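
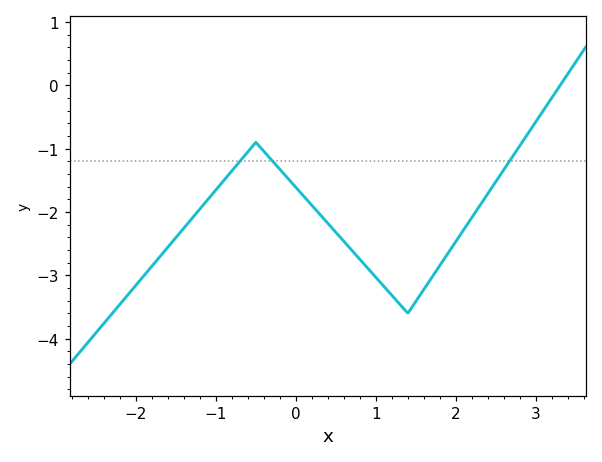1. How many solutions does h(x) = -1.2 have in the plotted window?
3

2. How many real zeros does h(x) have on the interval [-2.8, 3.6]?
1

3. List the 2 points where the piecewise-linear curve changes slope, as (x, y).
(-0.5, -0.9); (1.4, -3.6)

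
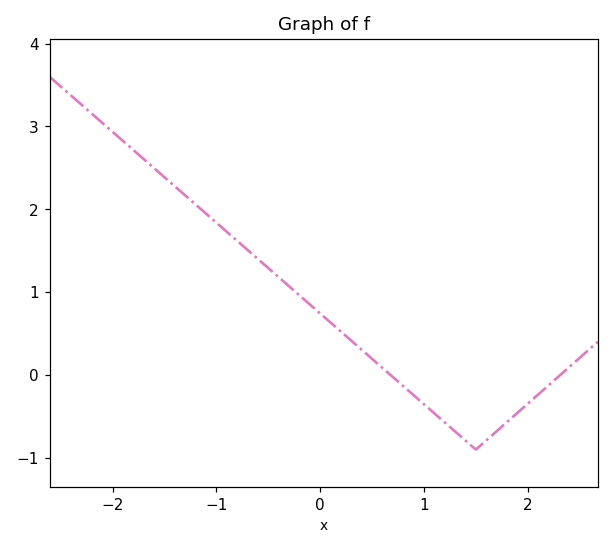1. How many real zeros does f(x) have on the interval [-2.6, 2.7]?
2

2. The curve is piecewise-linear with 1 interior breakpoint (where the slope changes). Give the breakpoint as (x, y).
(1.5, -0.9)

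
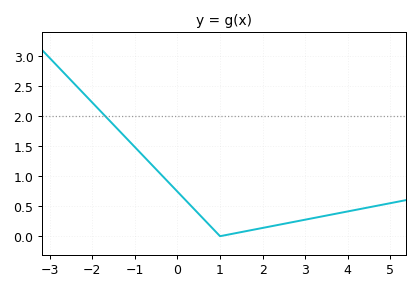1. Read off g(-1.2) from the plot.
1.65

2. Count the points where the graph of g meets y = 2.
1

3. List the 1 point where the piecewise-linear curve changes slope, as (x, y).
(1, 0)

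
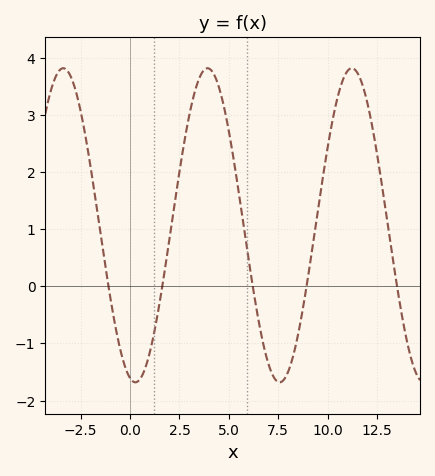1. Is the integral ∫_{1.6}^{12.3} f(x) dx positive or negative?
positive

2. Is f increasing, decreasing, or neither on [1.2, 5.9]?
neither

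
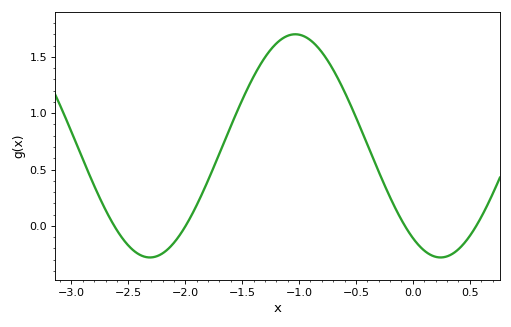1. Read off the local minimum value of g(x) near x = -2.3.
-0.3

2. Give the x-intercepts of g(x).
-2.6, -2, -0.1, 0.6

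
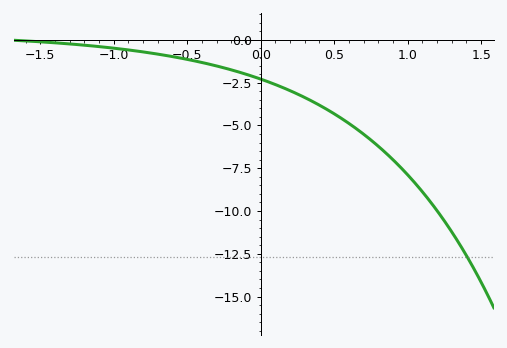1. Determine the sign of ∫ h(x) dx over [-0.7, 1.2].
negative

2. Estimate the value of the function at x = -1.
-0.4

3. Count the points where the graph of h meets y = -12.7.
1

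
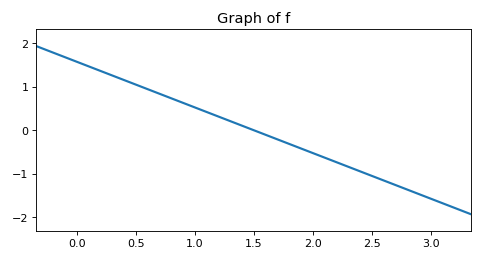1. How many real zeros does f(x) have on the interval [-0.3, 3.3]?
1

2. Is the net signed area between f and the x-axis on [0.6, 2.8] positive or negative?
negative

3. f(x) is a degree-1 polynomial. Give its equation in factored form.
y = -1.05(x - 1.5)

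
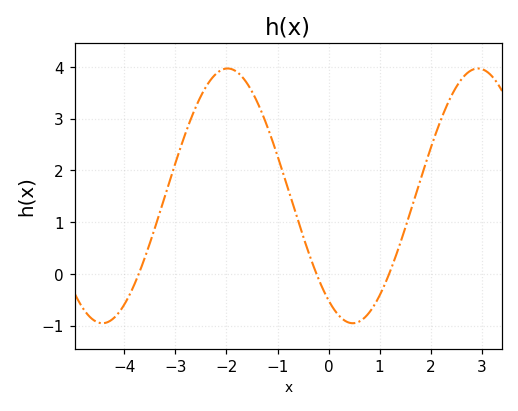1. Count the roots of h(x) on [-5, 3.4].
3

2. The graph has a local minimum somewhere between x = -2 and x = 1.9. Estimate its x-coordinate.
0.478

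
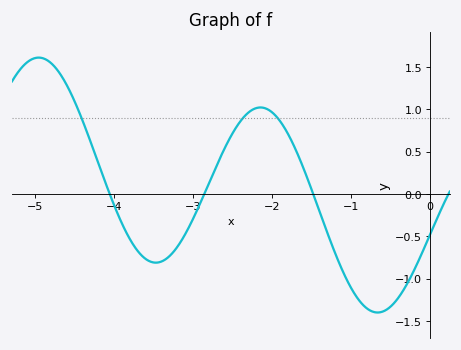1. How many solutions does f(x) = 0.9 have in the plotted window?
3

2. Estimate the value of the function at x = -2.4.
0.856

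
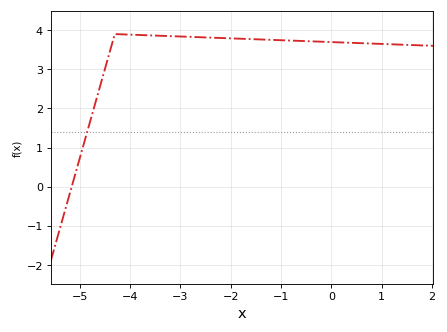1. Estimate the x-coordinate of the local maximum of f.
-4.2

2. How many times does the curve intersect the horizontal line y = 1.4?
1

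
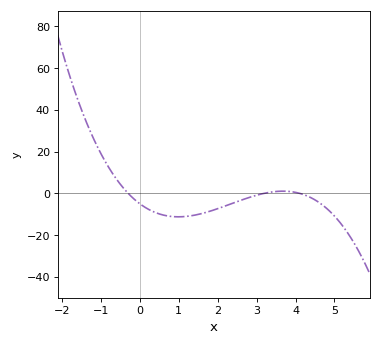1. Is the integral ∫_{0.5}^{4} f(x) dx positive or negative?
negative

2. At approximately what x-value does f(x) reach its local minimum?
0.99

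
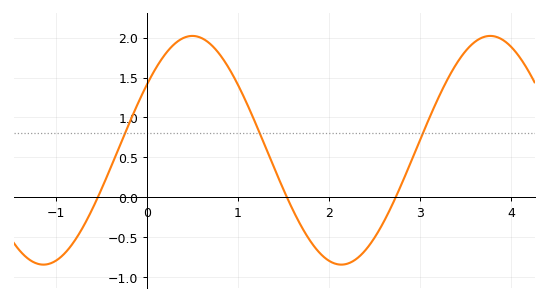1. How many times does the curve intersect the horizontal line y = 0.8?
3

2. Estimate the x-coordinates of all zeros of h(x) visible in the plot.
-0.5, 1.5, 2.7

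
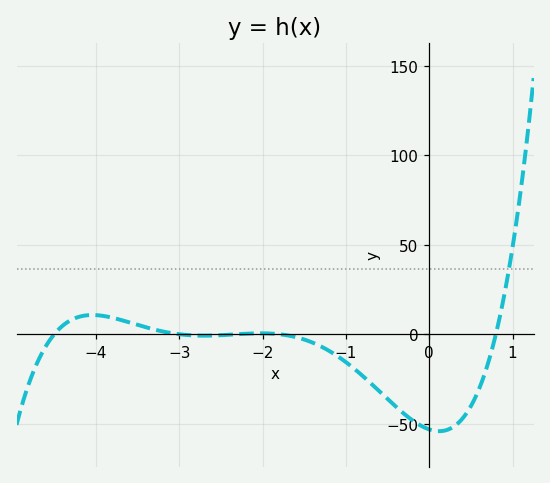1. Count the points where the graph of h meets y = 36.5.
1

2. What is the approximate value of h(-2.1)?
0.447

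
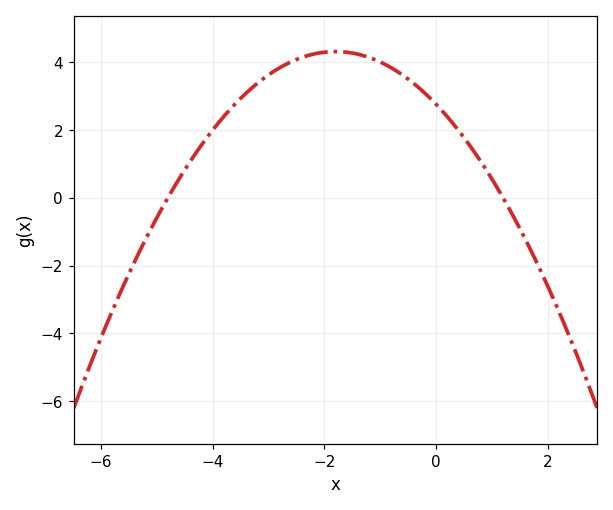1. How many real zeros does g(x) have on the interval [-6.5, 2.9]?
2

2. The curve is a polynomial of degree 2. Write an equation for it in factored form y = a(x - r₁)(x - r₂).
y = -0.48(x + 4.8)(x - 1.2)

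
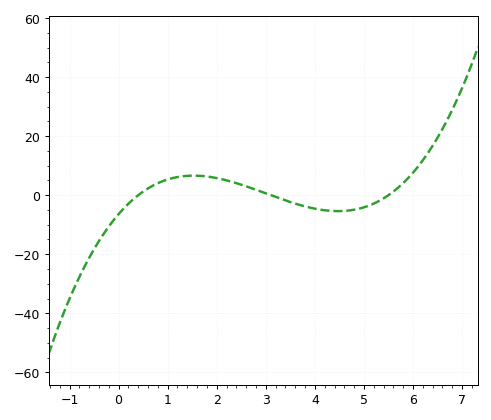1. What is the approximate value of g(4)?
-4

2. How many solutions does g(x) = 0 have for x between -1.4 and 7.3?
3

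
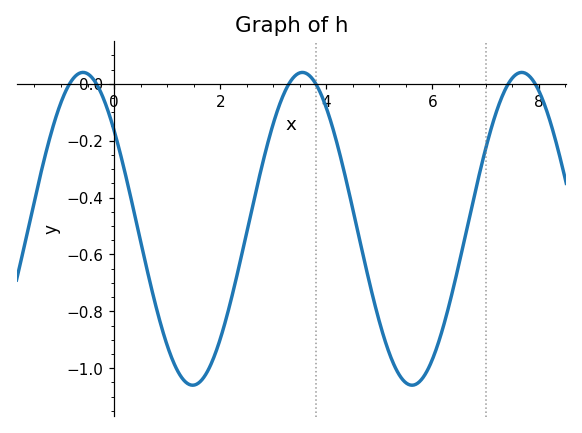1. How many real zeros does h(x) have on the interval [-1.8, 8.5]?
6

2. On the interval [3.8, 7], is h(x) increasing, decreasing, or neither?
neither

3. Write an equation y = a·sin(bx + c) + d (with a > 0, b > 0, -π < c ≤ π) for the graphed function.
y = 0.55sin(1.52x + 2.46) - 0.51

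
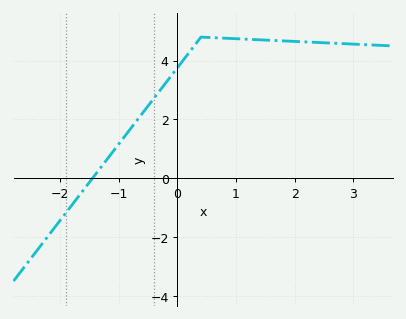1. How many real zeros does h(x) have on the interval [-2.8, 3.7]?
1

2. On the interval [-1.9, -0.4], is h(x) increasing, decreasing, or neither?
increasing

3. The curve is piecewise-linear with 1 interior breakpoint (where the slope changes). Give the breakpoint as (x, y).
(0.4, 4.8)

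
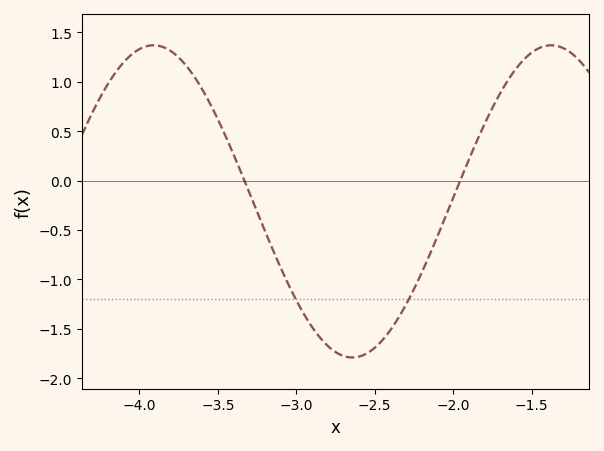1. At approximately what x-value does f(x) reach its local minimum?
-2.64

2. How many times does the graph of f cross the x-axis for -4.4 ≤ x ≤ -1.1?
2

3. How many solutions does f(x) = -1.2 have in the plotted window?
2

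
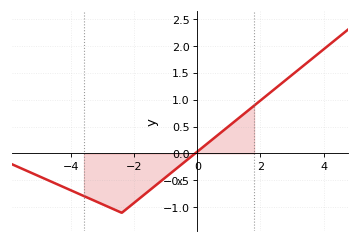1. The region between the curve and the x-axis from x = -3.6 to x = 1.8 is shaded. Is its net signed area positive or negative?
negative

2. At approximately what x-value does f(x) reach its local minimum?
-2.4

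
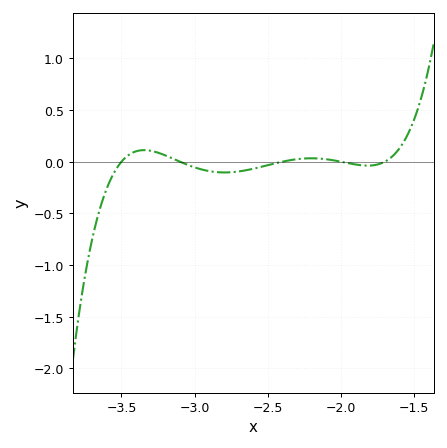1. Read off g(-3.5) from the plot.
0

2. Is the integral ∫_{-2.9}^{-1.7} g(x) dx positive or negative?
negative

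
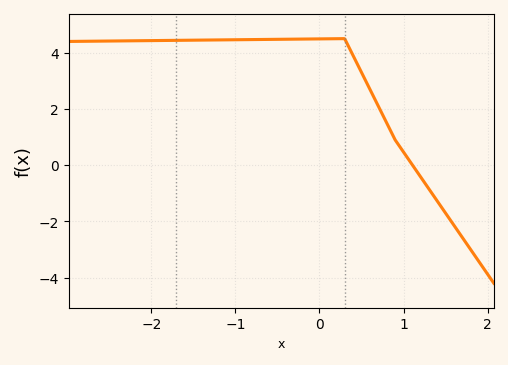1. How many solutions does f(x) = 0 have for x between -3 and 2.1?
1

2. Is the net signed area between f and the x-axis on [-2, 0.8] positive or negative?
positive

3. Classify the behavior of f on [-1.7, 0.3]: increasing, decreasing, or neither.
increasing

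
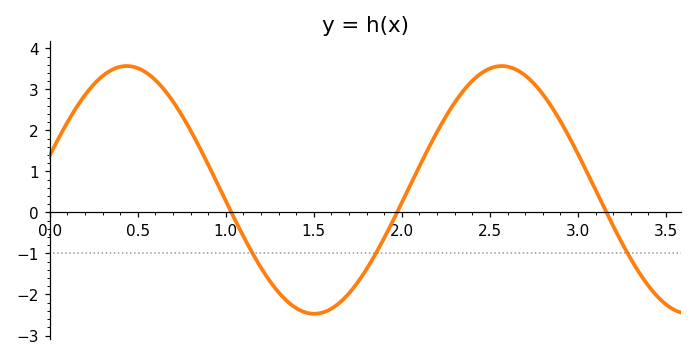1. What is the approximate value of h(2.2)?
2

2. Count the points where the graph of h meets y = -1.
3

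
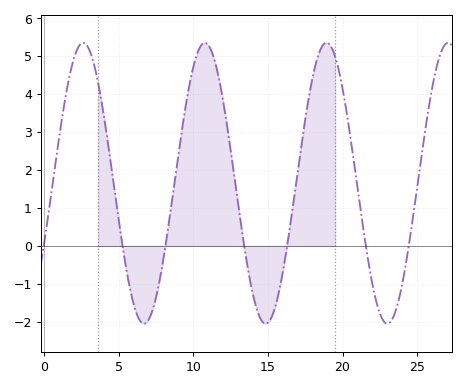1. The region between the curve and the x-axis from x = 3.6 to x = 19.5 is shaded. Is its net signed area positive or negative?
positive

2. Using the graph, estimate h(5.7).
-1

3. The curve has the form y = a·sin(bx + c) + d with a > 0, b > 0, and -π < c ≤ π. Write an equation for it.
y = 3.7sin(0.77x - 0.43) + 1.65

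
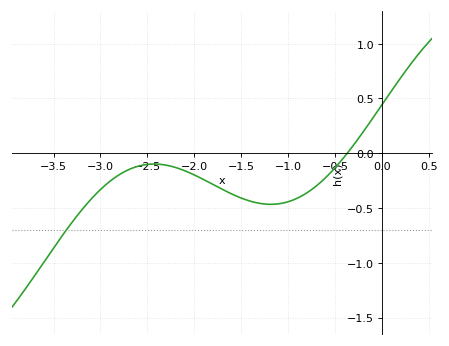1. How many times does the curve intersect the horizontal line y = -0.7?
1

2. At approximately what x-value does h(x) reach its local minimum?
-1.18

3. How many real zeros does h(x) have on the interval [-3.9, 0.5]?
1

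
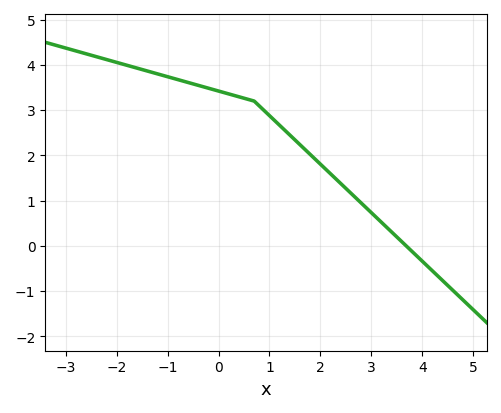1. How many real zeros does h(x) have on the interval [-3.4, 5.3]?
1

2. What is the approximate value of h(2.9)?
0.8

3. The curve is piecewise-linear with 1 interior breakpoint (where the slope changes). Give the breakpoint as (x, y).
(0.7, 3.2)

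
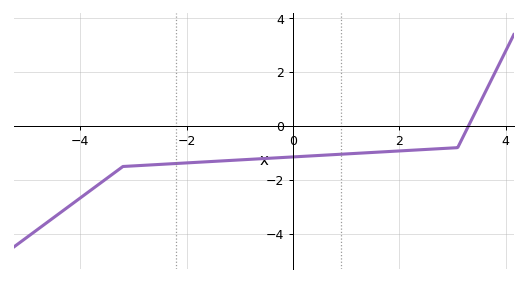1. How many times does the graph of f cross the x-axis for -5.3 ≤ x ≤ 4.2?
1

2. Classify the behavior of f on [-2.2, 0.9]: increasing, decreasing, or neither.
increasing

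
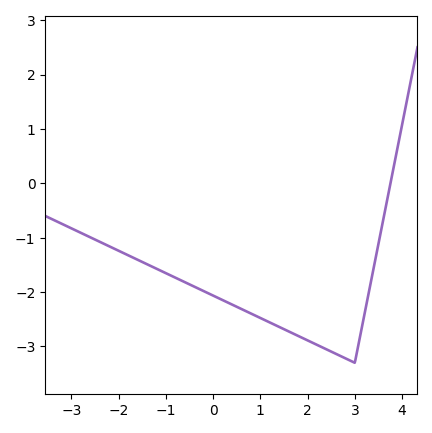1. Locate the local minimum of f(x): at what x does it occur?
3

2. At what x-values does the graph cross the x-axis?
3.8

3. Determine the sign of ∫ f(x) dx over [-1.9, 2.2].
negative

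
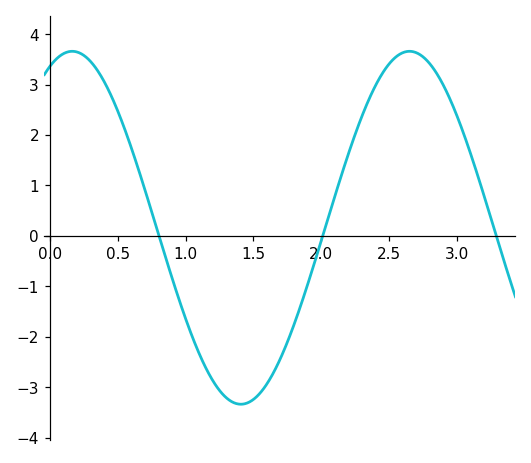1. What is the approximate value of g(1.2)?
-2.87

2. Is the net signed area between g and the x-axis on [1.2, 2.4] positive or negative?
negative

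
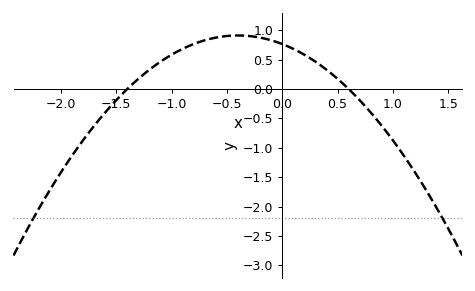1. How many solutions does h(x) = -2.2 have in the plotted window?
2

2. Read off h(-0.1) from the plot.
0.828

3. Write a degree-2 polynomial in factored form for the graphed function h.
y = -0.91(x + 1.4)(x - 0.6)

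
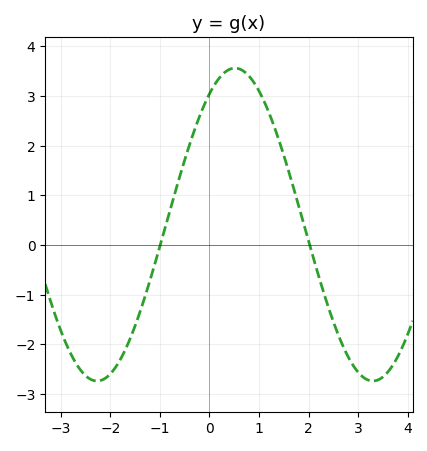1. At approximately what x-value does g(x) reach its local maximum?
0.516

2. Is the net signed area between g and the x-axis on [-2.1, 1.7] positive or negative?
positive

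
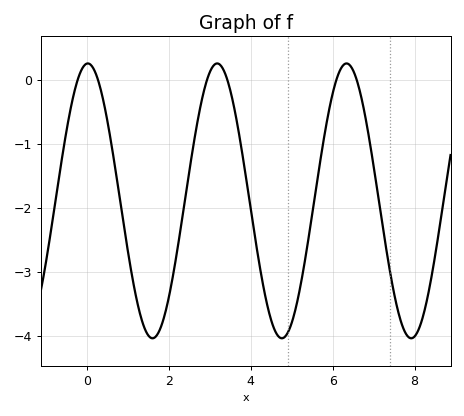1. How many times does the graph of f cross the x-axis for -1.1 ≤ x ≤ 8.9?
6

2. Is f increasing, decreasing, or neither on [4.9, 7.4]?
neither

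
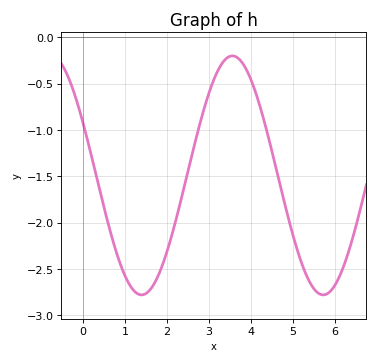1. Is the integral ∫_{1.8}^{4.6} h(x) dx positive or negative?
negative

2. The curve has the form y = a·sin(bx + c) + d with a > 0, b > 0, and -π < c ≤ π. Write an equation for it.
y = 1.29sin(1.4x + 2.7) - 1.49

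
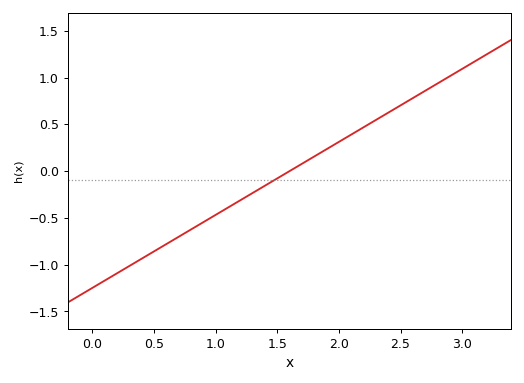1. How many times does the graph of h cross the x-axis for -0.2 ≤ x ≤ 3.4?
1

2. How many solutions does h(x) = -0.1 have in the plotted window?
1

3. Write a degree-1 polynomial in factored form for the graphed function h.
y = 0.78(x - 1.6)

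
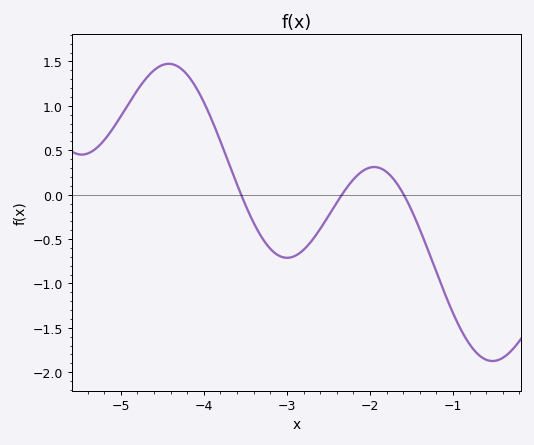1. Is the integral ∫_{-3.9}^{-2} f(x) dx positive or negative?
negative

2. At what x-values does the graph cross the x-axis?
-3.55, -2.34, -1.59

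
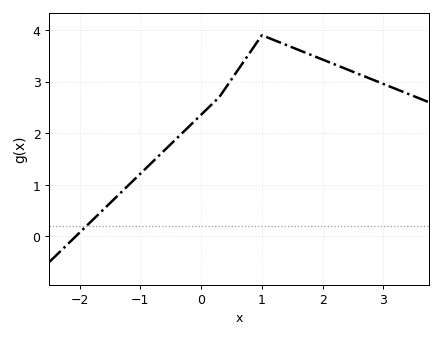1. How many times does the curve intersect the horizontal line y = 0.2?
1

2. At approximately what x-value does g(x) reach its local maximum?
1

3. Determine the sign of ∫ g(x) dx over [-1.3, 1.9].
positive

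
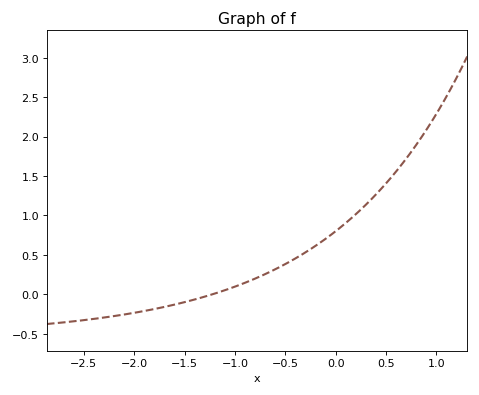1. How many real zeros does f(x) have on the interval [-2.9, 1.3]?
1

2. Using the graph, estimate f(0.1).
0.904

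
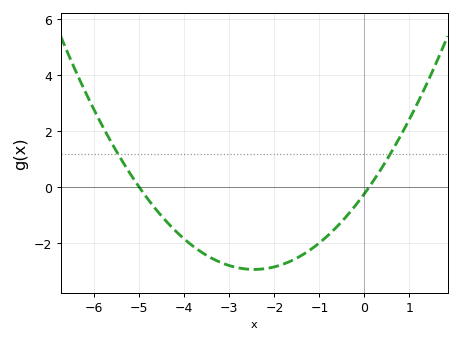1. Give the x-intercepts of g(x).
-5, 0.1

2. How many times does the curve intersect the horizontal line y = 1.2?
2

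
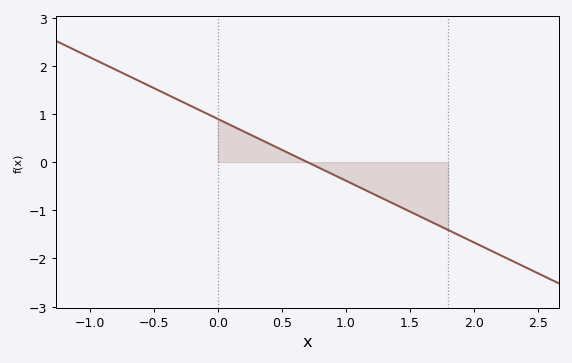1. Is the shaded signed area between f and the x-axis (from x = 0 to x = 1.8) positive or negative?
negative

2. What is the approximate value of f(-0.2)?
1.2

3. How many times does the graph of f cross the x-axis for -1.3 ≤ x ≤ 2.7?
1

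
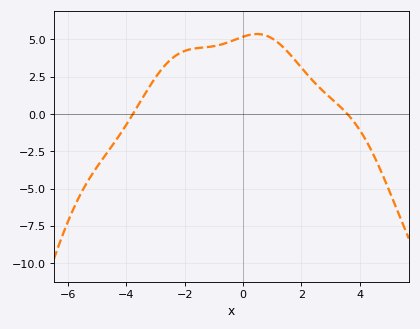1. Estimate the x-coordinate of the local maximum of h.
0.471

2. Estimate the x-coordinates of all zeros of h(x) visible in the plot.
-3.78, 3.57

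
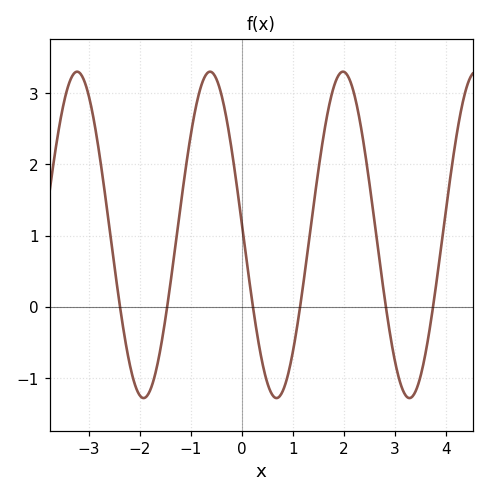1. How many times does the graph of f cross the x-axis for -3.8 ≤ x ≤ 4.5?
6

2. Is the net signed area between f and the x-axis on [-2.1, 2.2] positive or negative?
positive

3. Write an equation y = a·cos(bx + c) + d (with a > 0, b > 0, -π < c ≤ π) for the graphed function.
y = 2.29cos(2.41x + 1.5) + 1.01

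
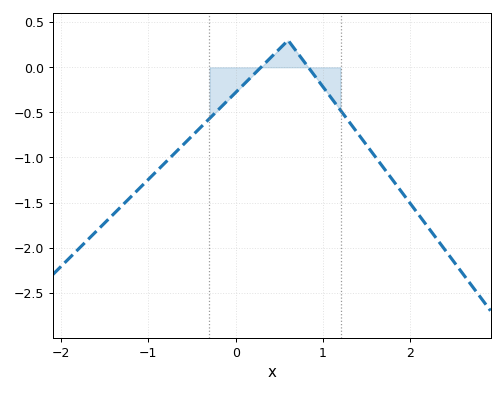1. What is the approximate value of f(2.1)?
-1.65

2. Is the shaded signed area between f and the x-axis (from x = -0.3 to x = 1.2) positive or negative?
negative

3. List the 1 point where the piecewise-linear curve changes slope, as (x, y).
(0.6, 0.3)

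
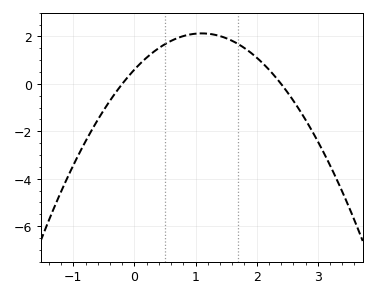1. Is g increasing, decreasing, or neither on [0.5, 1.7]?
neither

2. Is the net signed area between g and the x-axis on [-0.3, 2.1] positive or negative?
positive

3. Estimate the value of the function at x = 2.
1.11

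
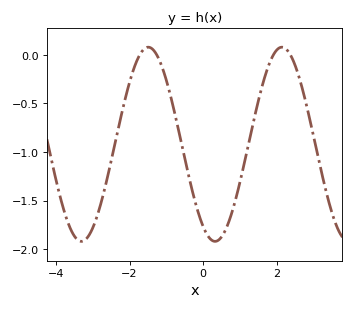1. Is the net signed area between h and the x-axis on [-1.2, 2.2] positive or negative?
negative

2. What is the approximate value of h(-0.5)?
-1.05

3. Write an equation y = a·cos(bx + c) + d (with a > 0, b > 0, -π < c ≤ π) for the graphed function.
y = 1cos(1.7x + 2.6) - 0.92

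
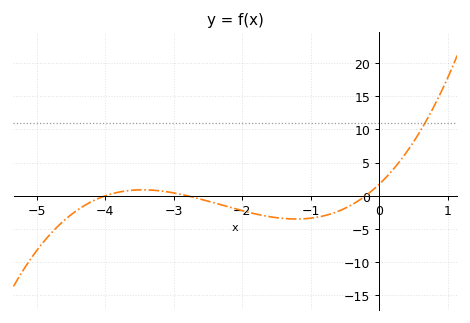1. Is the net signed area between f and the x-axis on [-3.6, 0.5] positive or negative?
negative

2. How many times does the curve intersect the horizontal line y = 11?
1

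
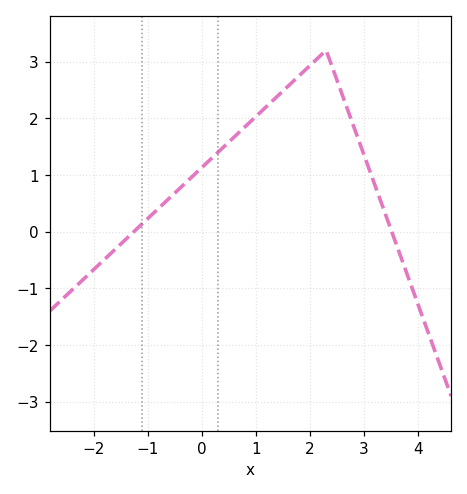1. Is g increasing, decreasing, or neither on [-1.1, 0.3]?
increasing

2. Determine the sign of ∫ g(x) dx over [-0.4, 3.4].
positive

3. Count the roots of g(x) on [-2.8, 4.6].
2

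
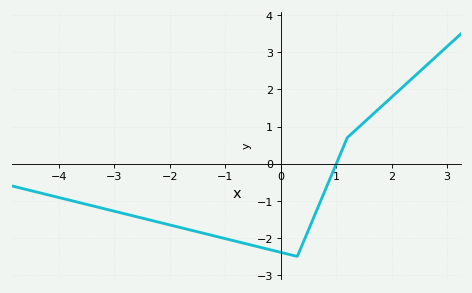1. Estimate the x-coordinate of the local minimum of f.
0.3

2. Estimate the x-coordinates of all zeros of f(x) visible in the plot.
1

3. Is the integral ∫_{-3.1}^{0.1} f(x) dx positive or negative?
negative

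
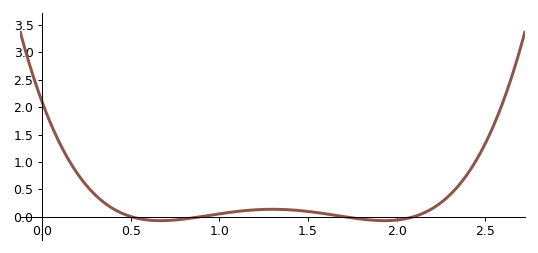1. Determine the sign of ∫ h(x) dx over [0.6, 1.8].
positive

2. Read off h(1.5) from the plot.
0.094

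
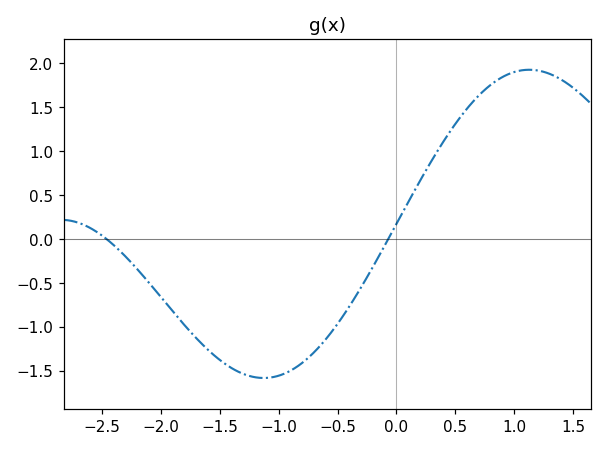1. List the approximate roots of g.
-2.5, -0.1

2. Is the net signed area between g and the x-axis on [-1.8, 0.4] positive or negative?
negative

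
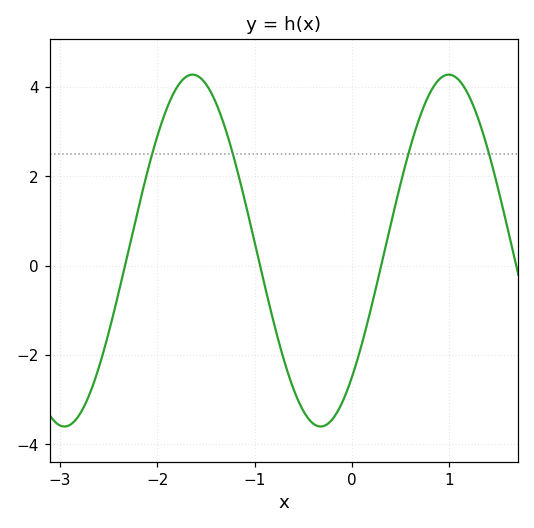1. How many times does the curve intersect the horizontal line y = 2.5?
4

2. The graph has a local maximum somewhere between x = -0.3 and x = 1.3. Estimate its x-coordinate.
1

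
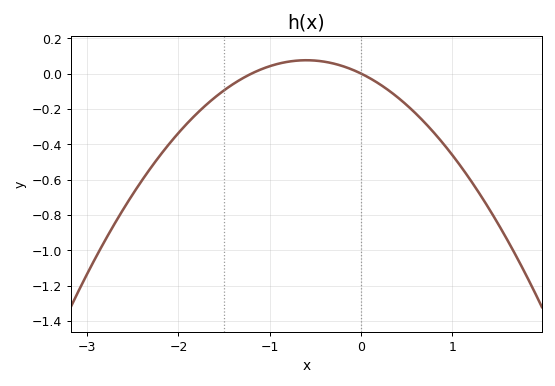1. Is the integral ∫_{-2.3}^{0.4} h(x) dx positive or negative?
negative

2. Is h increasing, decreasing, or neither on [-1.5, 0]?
neither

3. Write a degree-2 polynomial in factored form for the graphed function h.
y = -0.21(x + 1.2)(x - 0)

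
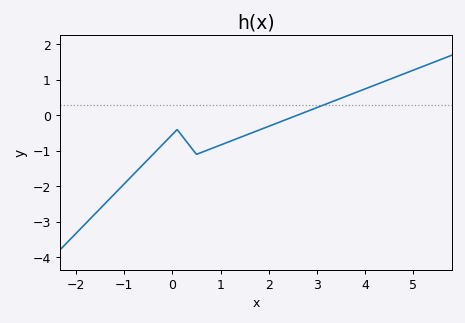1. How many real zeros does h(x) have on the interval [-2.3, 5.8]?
1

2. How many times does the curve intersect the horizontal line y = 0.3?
1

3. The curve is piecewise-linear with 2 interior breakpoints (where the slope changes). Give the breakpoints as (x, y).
(0.1, -0.4); (0.5, -1.1)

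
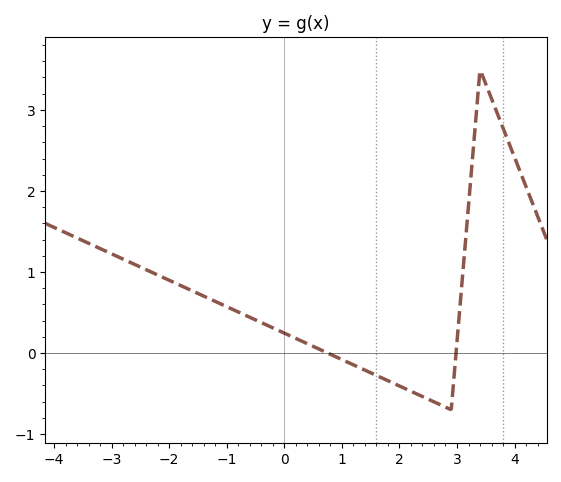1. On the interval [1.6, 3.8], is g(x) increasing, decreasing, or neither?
neither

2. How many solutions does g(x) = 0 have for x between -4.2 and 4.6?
2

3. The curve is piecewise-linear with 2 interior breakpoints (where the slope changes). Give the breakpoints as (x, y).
(2.9, -0.7); (3.4, 3.5)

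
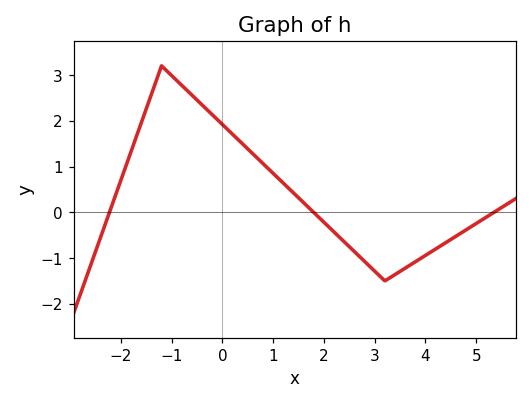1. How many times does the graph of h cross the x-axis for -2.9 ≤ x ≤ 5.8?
3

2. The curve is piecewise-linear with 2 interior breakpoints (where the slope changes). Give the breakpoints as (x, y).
(-1.2, 3.2); (3.2, -1.5)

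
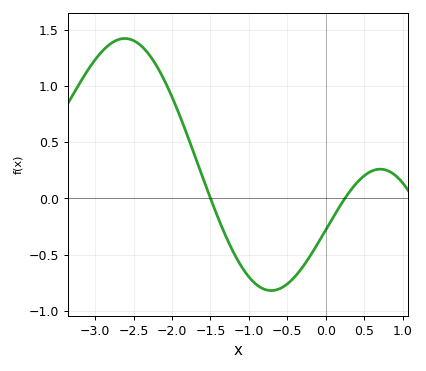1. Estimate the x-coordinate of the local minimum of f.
-0.709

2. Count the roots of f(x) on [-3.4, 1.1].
2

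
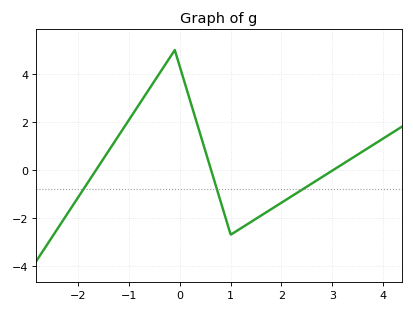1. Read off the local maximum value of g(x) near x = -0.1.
5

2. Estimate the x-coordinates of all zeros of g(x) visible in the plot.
-1.6, 0.6, 3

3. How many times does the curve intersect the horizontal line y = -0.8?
3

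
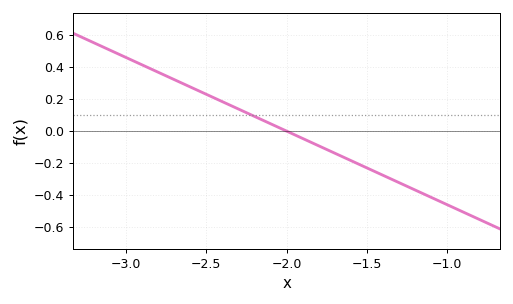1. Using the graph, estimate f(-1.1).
-0.42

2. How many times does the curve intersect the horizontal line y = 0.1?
1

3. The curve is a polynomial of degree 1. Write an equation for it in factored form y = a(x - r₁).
y = -0.46(x + 2)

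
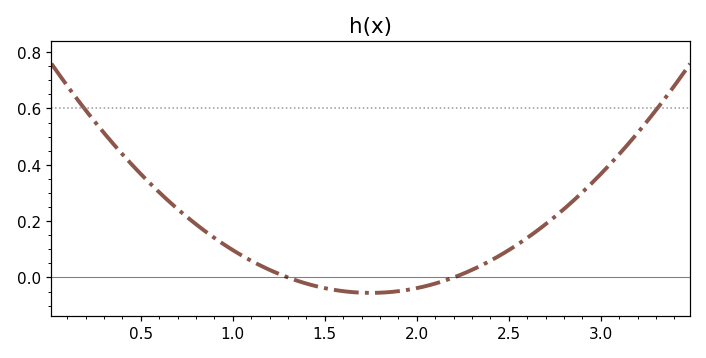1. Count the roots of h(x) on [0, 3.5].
2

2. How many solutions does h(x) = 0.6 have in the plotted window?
2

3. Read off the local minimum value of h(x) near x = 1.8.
-0.055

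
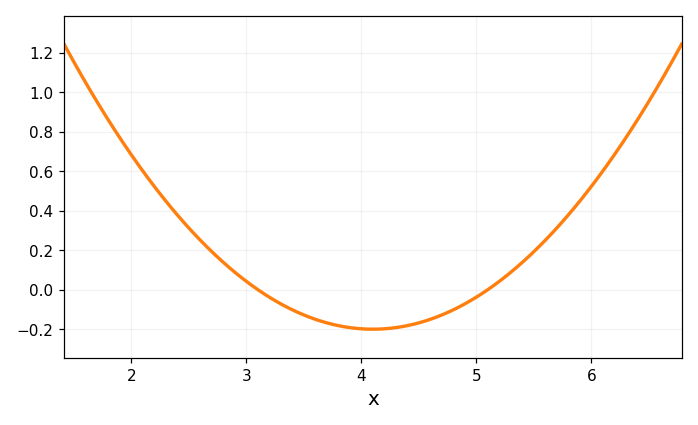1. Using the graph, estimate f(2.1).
0.6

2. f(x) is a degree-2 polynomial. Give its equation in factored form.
y = 0.2(x - 3.1)(x - 5.1)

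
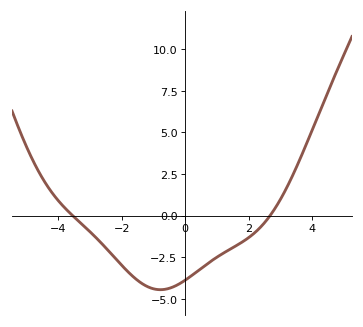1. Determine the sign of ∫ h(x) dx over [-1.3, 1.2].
negative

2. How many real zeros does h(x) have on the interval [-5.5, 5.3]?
2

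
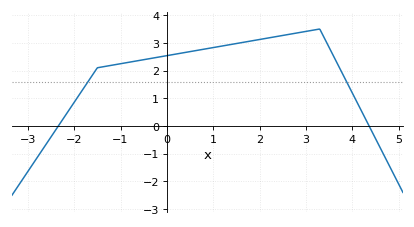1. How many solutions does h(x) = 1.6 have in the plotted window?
2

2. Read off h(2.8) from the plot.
3.35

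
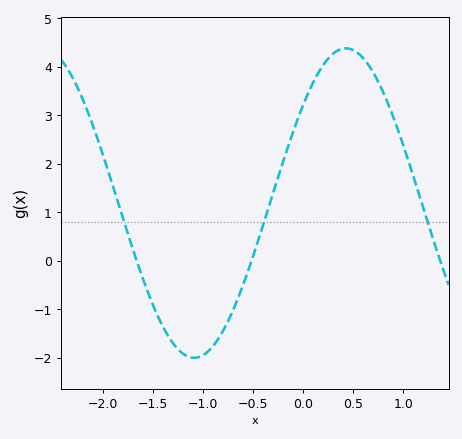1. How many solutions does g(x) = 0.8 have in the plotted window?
3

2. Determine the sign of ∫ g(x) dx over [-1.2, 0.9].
positive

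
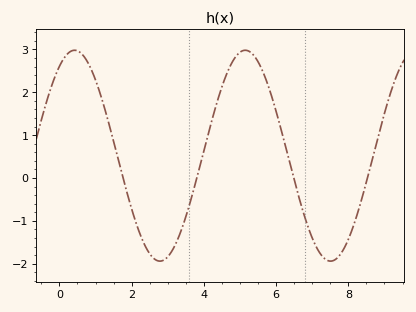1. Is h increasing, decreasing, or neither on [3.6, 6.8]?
neither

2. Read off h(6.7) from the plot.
-0.651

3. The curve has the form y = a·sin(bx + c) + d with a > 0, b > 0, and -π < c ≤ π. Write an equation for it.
y = 2.46sin(1.33x + 1.01) + 0.52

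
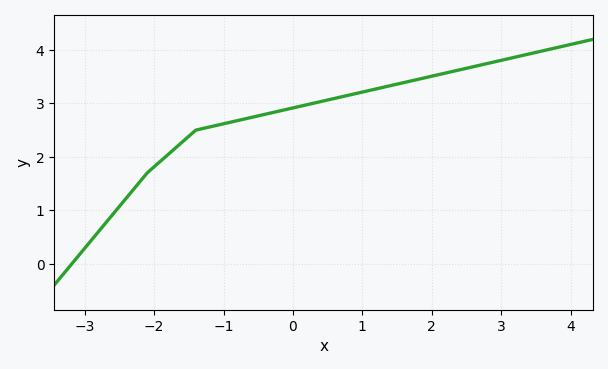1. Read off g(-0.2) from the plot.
2.86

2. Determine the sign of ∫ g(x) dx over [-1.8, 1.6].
positive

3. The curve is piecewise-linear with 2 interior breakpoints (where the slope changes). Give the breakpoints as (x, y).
(-2.1, 1.7); (-1.4, 2.5)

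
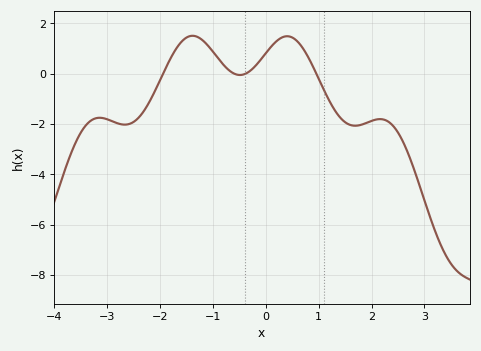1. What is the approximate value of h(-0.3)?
0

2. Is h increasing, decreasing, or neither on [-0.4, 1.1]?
neither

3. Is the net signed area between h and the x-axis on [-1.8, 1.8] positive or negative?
positive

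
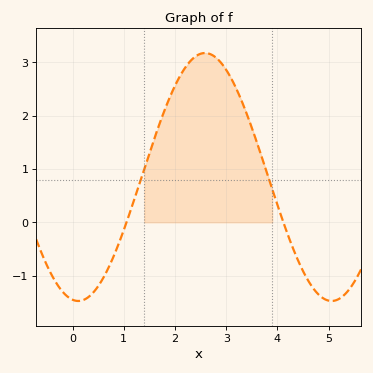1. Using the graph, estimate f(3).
2.9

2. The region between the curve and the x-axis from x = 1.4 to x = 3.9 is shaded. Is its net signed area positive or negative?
positive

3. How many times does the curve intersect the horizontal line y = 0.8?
2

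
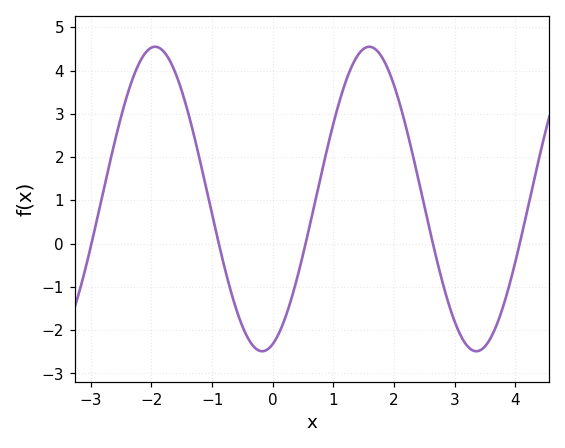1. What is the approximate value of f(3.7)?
-1.85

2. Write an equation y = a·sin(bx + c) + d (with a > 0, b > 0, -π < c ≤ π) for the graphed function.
y = 3.52sin(1.78x - 1.26) + 1.03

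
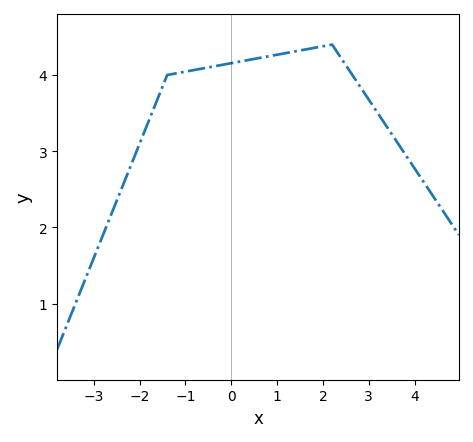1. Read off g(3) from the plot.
3.7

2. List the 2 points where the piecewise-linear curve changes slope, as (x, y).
(-1.4, 4); (2.2, 4.4)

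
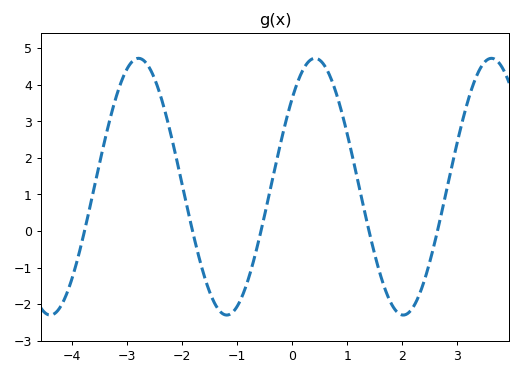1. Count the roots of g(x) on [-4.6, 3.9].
5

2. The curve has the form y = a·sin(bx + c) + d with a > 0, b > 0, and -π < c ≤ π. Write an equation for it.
y = 3.51sin(2x + 0.76) + 1.21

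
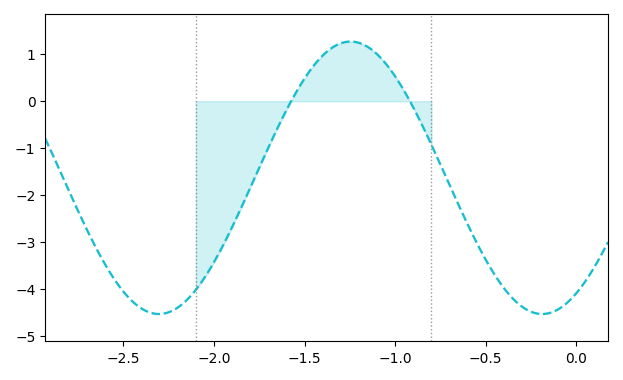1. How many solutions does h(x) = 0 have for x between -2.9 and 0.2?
2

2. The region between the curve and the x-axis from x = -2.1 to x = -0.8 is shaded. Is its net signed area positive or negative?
negative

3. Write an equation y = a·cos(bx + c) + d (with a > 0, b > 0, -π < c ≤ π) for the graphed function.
y = 2.9cos(2.97x - 2.58) - 1.63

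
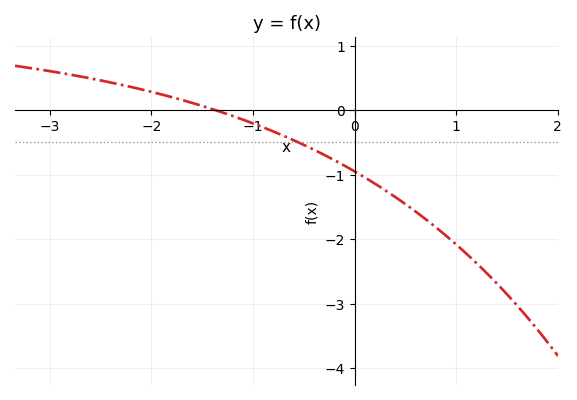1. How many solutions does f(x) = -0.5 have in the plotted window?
1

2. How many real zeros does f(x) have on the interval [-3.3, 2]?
1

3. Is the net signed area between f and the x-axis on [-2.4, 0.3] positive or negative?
negative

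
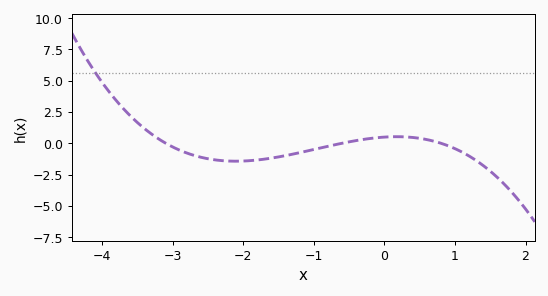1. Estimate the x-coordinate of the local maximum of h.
0.2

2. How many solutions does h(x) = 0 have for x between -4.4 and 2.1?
3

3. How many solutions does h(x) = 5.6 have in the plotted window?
1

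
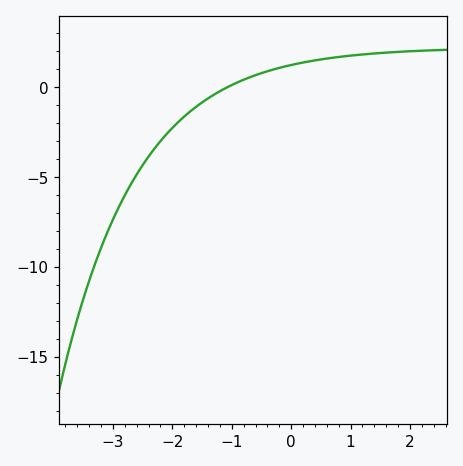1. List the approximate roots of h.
-1.1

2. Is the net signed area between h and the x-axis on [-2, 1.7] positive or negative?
positive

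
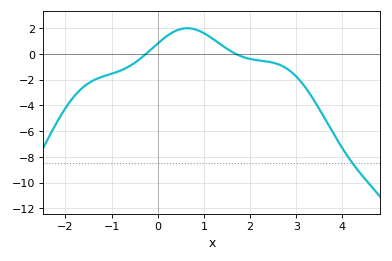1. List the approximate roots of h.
-0.3, 1.7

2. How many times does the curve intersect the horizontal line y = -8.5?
1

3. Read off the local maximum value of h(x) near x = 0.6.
2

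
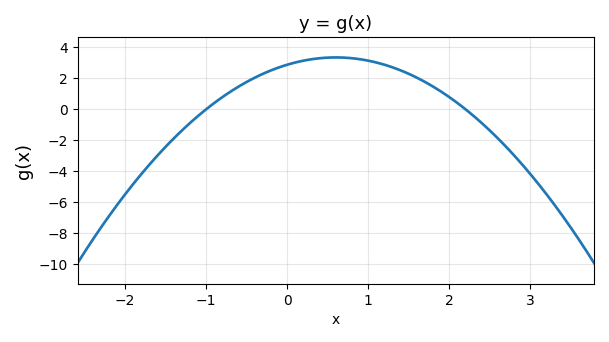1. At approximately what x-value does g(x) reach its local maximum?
0.6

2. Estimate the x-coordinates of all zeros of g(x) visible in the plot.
-1, 2.2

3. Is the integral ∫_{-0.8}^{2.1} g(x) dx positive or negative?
positive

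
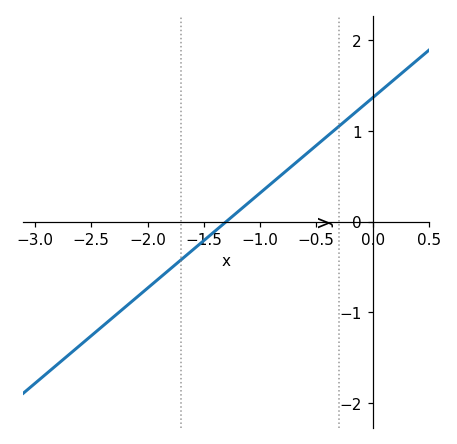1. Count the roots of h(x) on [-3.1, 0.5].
1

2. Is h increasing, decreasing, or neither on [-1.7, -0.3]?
increasing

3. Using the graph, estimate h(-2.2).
-0.945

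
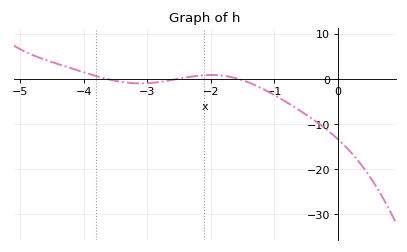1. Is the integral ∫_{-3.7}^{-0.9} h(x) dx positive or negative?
negative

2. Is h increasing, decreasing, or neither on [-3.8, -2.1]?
neither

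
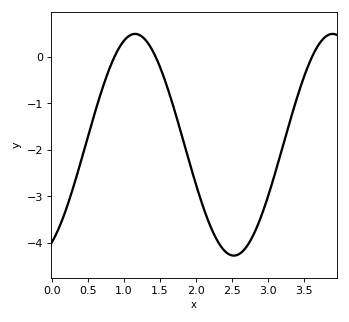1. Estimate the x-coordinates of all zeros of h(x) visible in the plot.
0.872, 1.44, 3.62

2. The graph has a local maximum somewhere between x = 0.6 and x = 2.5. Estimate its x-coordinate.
1.16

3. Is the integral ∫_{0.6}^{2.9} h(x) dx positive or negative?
negative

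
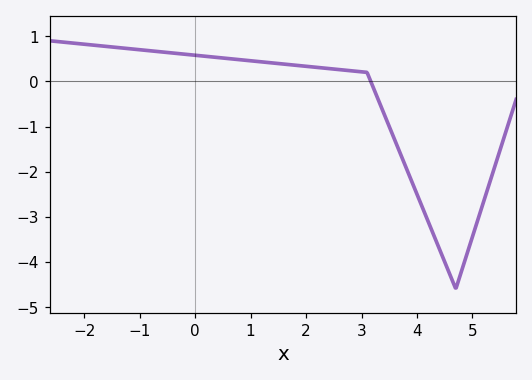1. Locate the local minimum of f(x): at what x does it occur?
4.6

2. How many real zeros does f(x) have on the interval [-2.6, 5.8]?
1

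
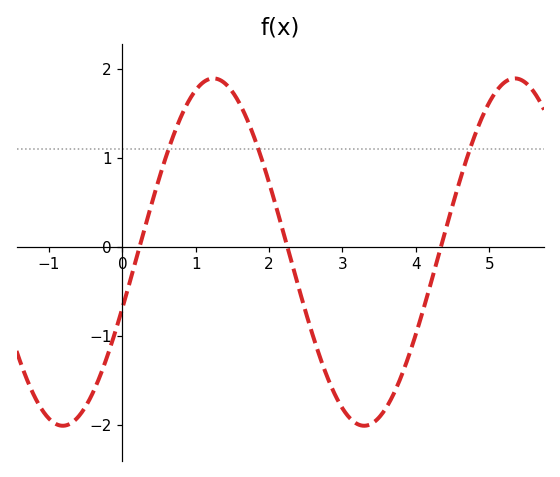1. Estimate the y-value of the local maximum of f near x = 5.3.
1.89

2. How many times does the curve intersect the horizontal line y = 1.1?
3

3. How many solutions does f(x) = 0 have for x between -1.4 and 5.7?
3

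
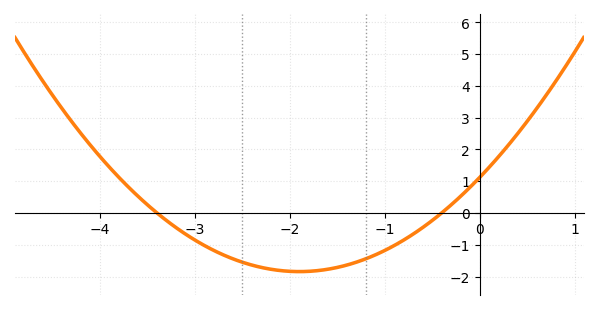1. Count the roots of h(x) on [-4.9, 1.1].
2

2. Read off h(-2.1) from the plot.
-1.81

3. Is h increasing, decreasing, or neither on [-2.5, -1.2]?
neither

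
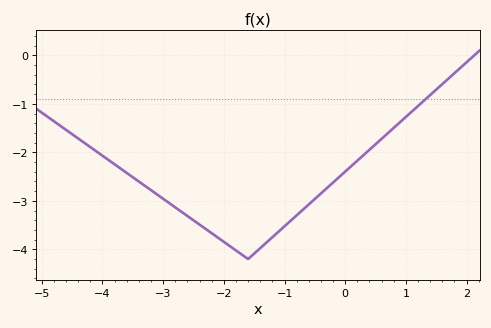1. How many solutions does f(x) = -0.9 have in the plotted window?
1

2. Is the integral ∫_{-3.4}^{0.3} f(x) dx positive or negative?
negative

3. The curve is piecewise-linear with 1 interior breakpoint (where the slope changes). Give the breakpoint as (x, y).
(-1.6, -4.2)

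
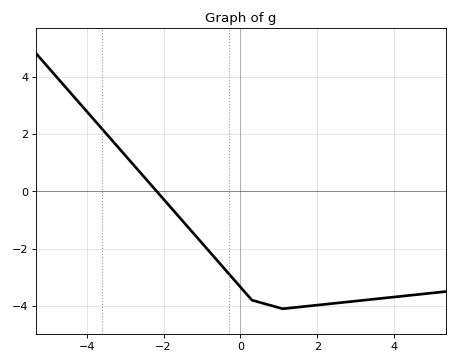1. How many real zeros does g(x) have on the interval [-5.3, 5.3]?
1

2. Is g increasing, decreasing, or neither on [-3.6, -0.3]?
decreasing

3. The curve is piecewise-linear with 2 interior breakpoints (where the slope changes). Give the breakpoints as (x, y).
(0.3, -3.8); (1.1, -4.1)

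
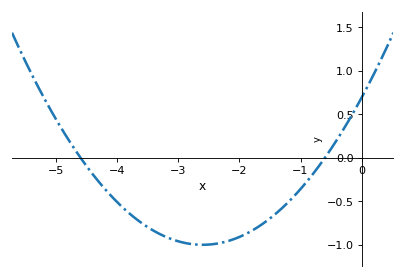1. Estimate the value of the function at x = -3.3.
-0.877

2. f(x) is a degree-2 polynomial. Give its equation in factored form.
y = 0.25(x + 4.6)(x + 0.6)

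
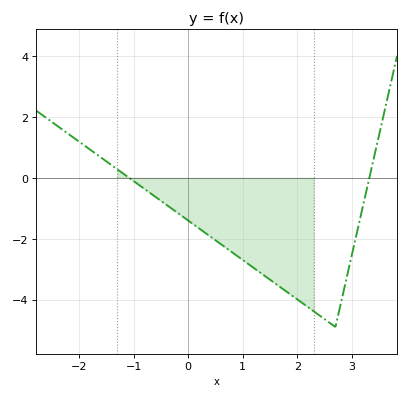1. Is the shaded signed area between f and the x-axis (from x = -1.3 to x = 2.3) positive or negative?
negative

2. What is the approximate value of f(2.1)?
-4.12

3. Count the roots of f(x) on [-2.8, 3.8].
2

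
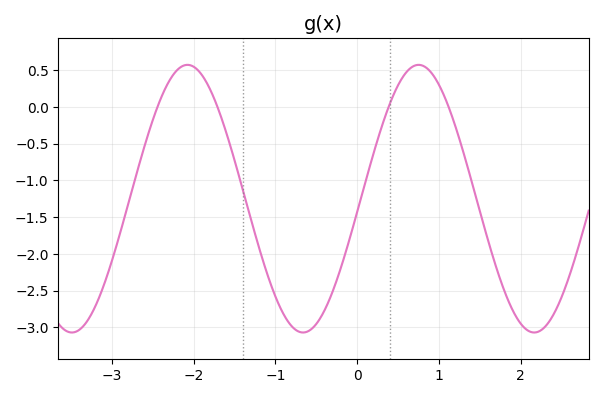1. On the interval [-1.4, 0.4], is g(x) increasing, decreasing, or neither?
neither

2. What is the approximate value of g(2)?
-2.95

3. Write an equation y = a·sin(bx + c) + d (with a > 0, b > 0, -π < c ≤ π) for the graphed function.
y = 1.82sin(2.22x - 0.1) - 1.25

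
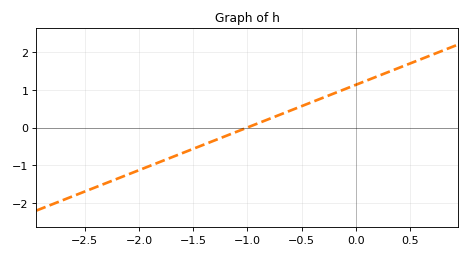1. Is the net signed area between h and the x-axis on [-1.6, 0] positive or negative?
positive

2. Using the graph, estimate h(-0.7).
0.339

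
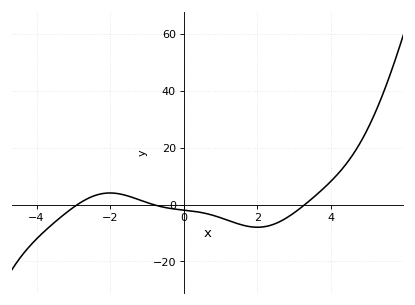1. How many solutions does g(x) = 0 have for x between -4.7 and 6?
3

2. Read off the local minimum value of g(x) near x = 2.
-8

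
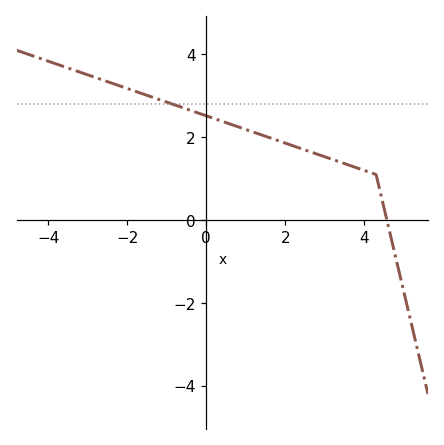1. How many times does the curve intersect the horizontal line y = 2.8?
1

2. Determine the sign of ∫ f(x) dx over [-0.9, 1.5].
positive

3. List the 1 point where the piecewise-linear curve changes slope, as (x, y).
(4.3, 1.1)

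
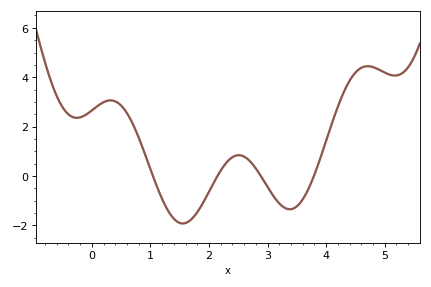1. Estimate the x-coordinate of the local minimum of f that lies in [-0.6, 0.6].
-0.3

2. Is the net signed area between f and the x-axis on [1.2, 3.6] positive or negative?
negative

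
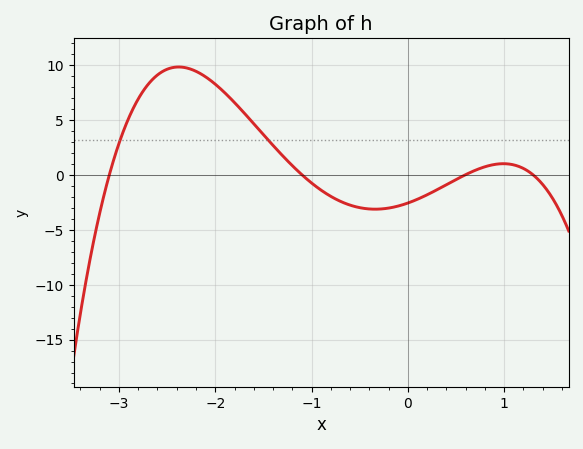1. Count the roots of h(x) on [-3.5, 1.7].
4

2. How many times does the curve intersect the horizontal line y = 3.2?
2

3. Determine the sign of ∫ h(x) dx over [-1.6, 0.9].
negative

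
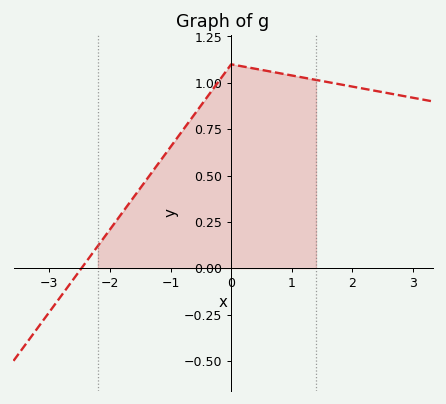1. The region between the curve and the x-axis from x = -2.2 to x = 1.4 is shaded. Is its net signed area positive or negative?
positive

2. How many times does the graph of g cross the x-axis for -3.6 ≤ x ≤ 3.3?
1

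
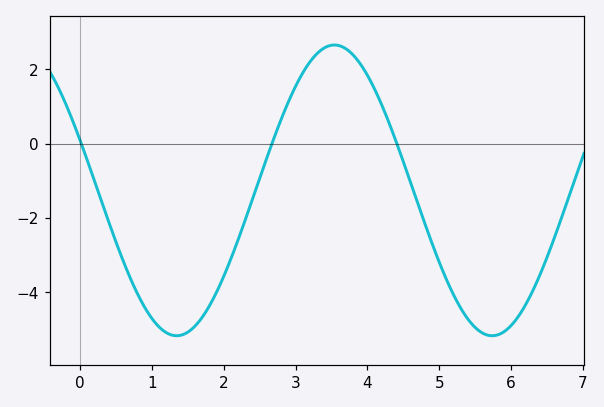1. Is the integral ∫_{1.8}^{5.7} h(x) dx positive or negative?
negative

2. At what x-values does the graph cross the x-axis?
0, 2.7, 4.4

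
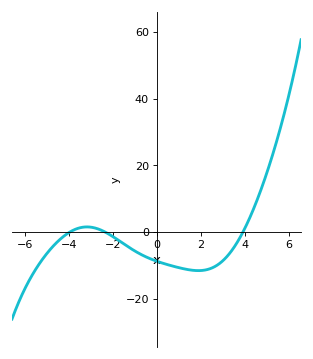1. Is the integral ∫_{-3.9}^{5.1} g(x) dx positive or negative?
negative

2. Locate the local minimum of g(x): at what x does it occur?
1.8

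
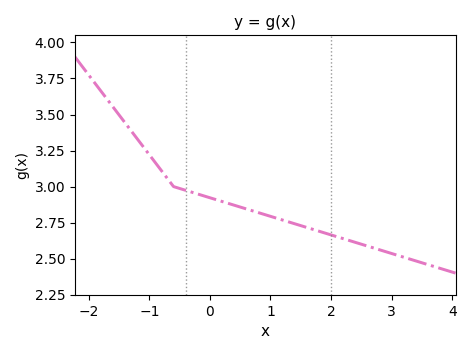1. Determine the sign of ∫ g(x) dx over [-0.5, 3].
positive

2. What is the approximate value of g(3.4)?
2.48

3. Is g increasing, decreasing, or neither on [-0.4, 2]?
decreasing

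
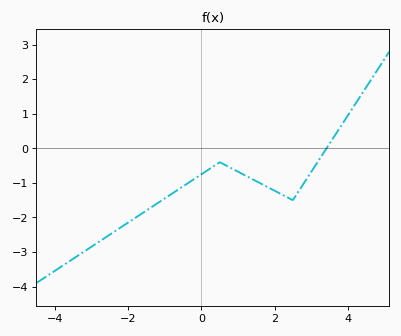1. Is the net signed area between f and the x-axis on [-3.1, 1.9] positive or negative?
negative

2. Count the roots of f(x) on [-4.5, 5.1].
1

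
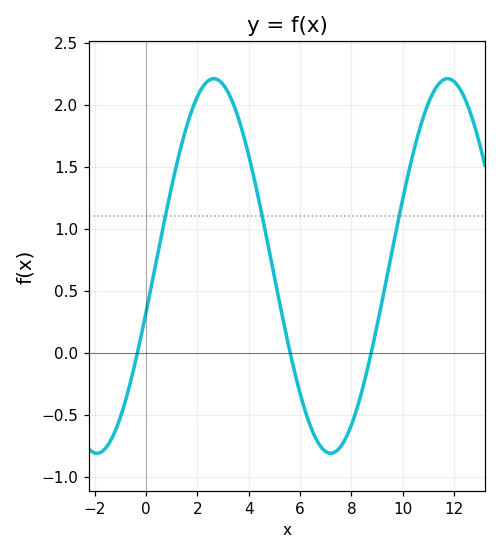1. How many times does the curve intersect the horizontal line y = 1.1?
3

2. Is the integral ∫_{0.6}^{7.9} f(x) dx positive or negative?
positive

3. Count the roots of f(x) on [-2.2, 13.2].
3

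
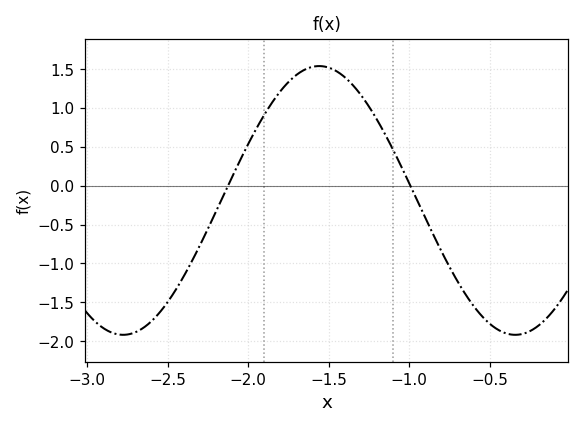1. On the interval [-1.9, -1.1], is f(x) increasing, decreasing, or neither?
neither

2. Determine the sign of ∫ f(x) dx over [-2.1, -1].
positive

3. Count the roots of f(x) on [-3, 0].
2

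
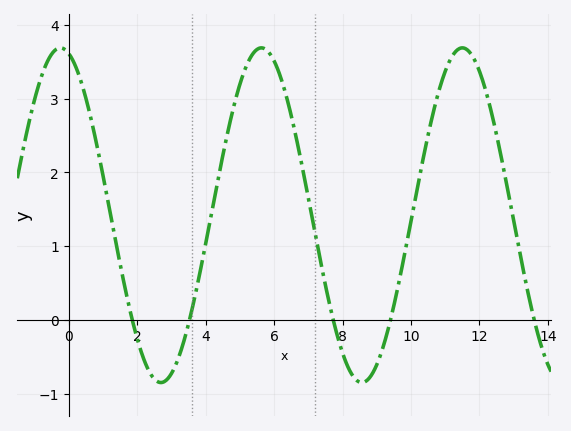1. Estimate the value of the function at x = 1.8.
0.107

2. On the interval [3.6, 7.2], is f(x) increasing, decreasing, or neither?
neither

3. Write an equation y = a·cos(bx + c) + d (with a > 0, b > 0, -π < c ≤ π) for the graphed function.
y = 2.27cos(1.07x + 0.262) + 1.42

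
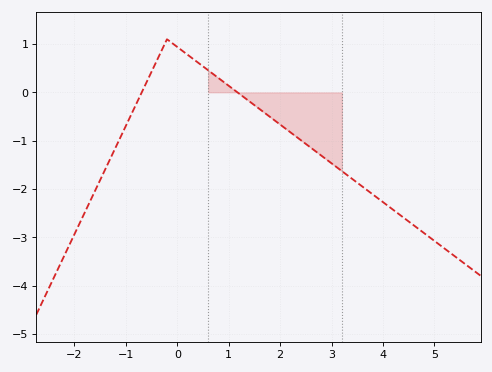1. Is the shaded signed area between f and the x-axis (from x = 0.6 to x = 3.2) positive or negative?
negative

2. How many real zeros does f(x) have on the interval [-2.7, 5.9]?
2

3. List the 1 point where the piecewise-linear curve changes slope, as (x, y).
(-0.2, 1.1)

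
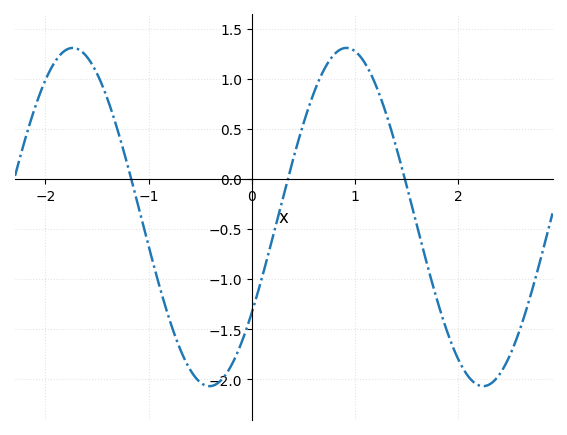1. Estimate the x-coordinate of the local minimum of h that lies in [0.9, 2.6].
2.24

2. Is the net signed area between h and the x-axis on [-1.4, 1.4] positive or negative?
negative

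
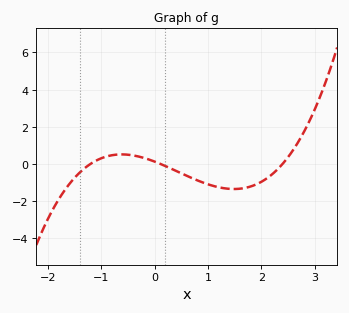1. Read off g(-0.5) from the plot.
0.4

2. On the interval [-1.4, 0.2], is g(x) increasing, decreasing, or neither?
neither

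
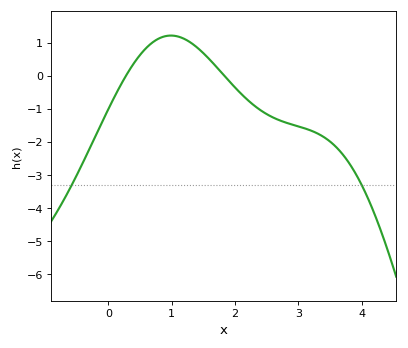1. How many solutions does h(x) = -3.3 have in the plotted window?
2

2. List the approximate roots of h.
0.278, 1.83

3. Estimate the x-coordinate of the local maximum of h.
0.988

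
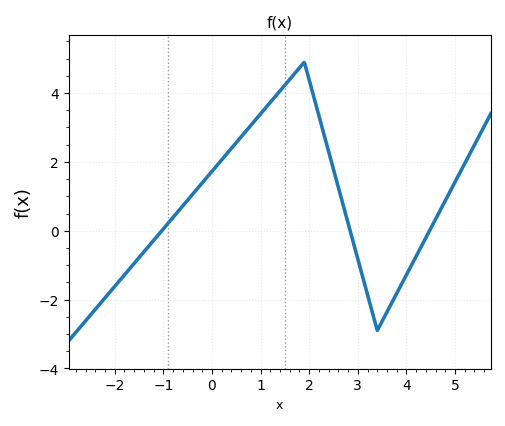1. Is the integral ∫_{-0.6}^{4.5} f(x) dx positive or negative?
positive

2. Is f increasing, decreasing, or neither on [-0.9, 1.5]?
increasing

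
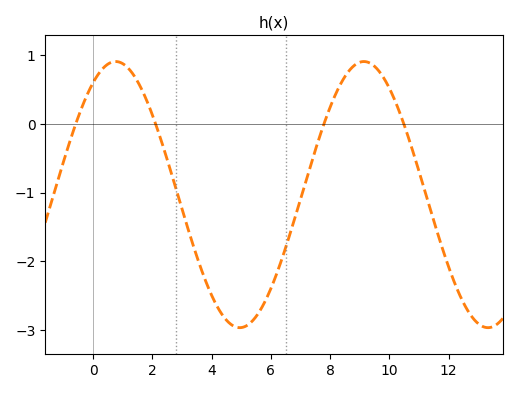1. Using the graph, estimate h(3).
-1.2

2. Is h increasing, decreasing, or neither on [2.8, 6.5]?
neither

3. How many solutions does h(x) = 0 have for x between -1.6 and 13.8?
4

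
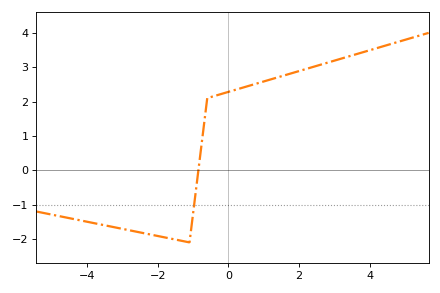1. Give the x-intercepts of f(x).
-0.8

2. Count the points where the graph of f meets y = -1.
1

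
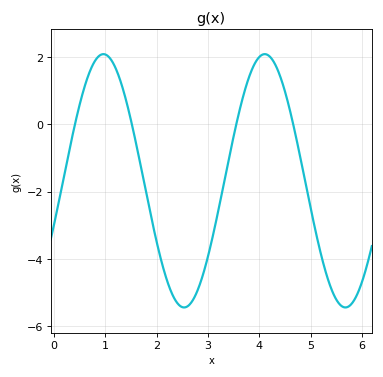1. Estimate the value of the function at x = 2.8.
-5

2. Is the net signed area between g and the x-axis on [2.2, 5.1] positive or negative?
negative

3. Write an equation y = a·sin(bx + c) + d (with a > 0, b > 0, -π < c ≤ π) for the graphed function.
y = 3.76sin(2x - 0.36) - 1.68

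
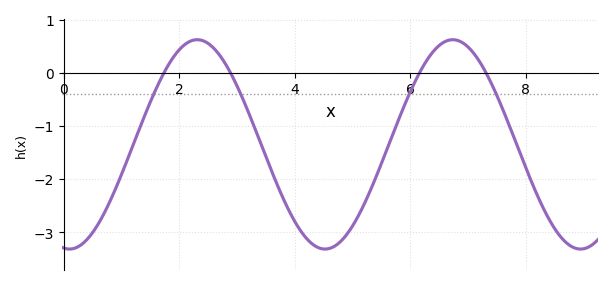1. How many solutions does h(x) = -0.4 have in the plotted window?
4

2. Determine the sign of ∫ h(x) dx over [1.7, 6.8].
negative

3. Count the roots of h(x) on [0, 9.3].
4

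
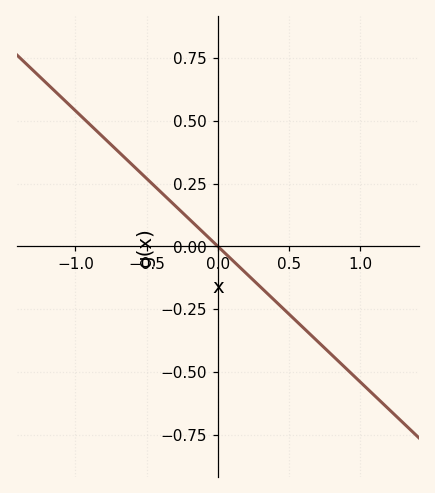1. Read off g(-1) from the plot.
0.54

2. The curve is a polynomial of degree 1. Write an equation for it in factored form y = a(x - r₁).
y = -0.54(x - 0)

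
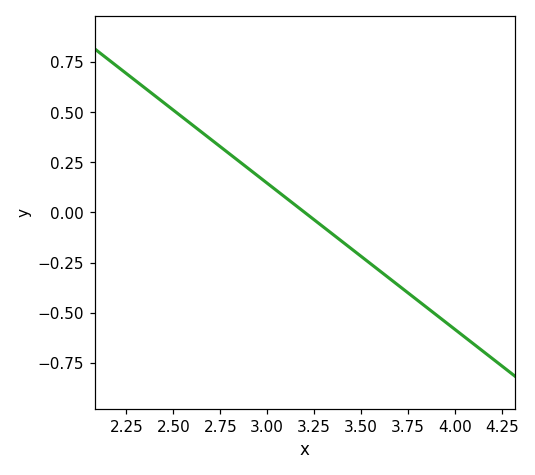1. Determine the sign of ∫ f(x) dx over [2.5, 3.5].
positive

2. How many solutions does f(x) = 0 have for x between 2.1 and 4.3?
1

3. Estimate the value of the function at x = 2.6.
0.438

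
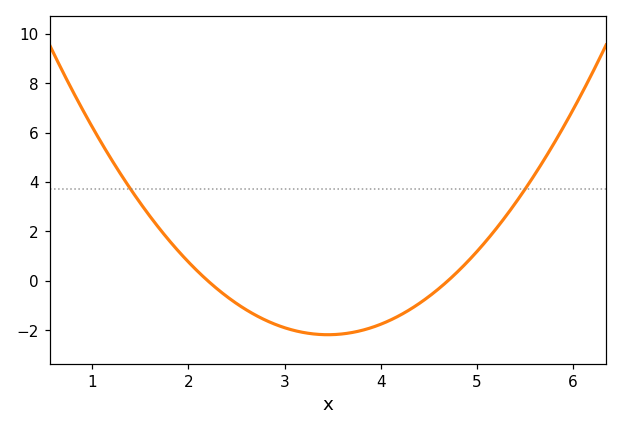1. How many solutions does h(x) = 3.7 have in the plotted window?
2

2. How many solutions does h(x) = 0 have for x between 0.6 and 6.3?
2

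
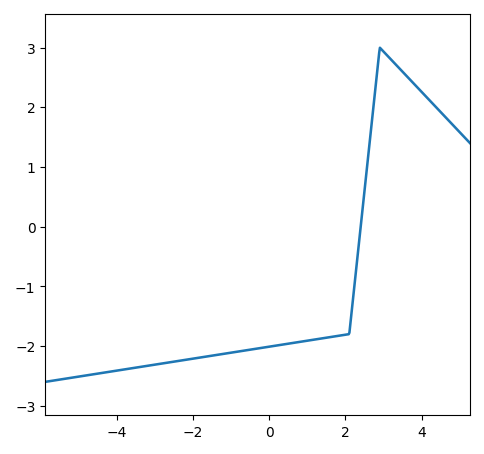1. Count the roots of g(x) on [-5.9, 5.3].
1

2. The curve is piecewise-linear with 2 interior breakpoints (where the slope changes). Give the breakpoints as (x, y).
(2.1, -1.8); (2.9, 3)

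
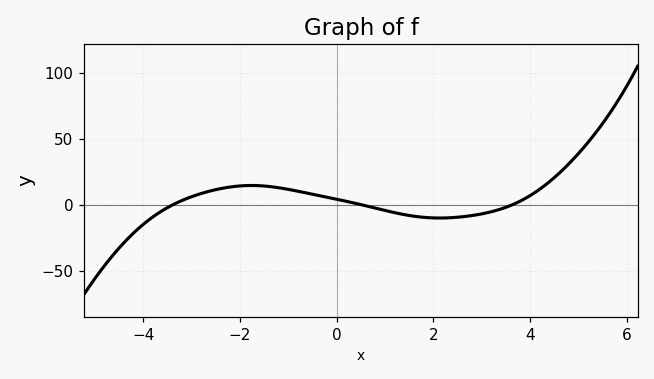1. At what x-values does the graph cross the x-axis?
-3.4, 0.6, 3.6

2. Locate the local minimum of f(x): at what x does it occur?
2.2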